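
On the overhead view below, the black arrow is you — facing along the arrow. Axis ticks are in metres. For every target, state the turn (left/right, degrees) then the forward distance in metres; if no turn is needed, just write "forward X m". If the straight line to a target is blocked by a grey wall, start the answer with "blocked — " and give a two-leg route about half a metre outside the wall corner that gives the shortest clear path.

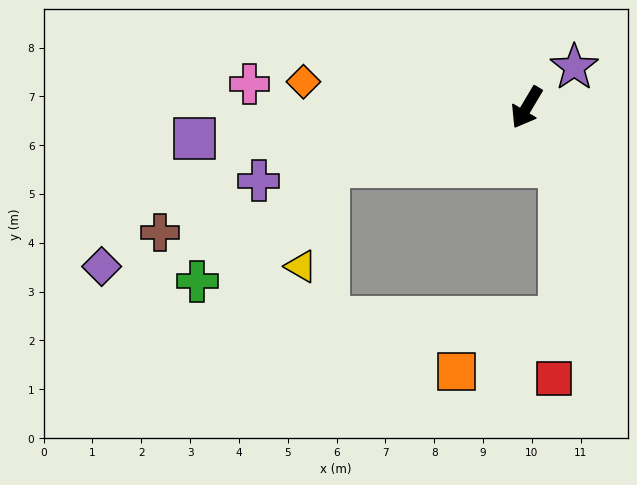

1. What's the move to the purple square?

turn right 54°, forward 6.8 m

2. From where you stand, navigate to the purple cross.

turn right 44°, forward 5.7 m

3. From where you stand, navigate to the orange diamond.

turn right 66°, forward 4.6 m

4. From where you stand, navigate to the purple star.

turn left 161°, forward 1.3 m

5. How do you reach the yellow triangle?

blocked — turn right 42°, forward 4.2 m, then turn left 57°, forward 2.1 m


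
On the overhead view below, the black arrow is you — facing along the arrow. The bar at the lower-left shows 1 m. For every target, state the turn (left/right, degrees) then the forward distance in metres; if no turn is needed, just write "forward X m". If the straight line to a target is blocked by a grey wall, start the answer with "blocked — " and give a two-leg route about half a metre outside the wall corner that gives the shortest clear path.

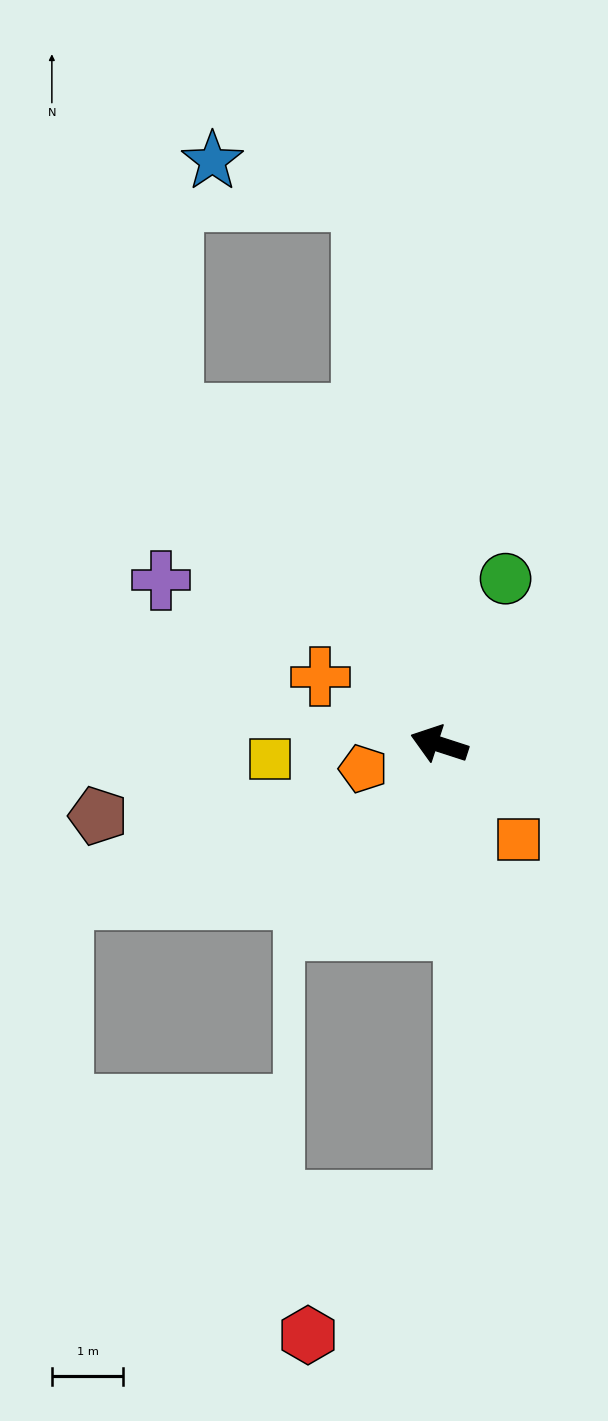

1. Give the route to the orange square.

turn left 148°, forward 1.7 m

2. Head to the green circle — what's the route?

turn right 94°, forward 2.5 m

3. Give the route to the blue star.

blocked — turn right 64°, forward 7.7 m, then turn left 67°, forward 2.2 m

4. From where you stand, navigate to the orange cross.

turn right 12°, forward 1.9 m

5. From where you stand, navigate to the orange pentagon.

turn left 36°, forward 1.1 m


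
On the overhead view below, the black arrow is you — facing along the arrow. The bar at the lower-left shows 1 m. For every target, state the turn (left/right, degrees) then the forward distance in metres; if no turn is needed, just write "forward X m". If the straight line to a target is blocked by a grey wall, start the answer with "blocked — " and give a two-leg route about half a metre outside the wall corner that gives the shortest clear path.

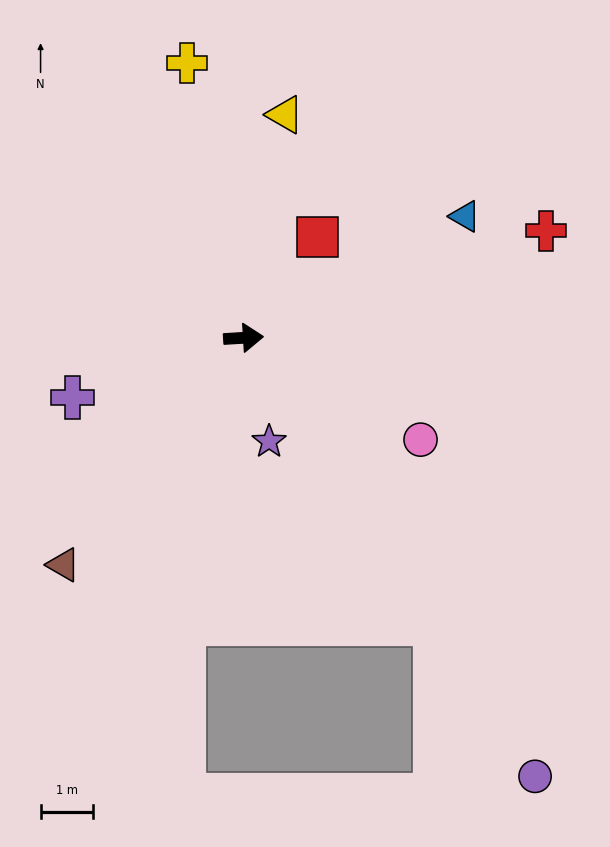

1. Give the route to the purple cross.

turn right 164°, forward 3.5 m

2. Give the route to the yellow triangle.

turn left 76°, forward 4.3 m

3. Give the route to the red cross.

turn left 16°, forward 6.1 m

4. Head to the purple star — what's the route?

turn right 80°, forward 2.0 m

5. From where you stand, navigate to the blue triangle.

turn left 25°, forward 4.8 m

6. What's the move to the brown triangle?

turn right 132°, forward 5.5 m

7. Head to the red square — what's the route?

turn left 50°, forward 2.4 m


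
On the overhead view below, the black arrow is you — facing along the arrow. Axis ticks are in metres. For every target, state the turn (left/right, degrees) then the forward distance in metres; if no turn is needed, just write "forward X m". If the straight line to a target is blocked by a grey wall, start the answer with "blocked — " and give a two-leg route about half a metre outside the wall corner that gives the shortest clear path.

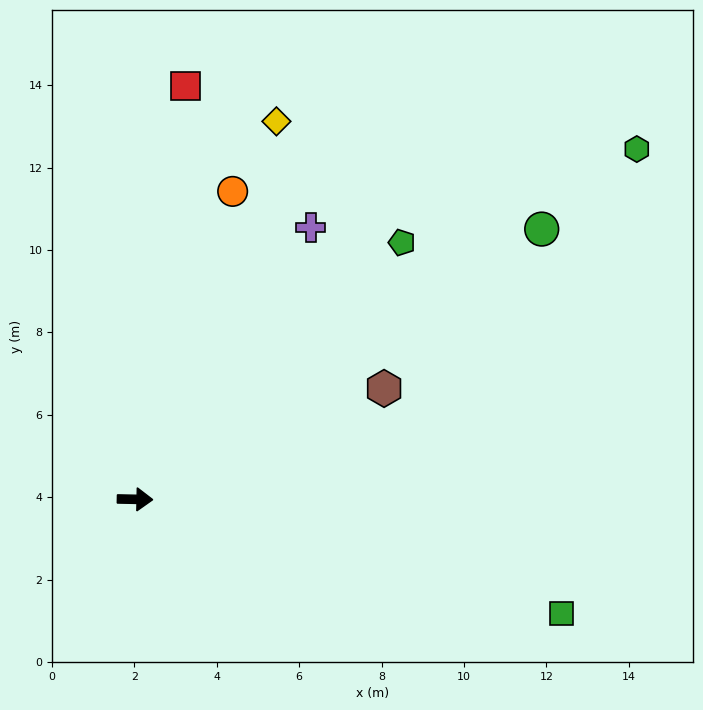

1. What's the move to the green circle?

turn left 35°, forward 11.8 m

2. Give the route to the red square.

turn left 84°, forward 10.1 m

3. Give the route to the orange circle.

turn left 74°, forward 7.8 m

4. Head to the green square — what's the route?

turn right 14°, forward 10.7 m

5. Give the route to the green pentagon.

turn left 45°, forward 9.0 m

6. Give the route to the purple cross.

turn left 58°, forward 7.9 m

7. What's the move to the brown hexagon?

turn left 25°, forward 6.6 m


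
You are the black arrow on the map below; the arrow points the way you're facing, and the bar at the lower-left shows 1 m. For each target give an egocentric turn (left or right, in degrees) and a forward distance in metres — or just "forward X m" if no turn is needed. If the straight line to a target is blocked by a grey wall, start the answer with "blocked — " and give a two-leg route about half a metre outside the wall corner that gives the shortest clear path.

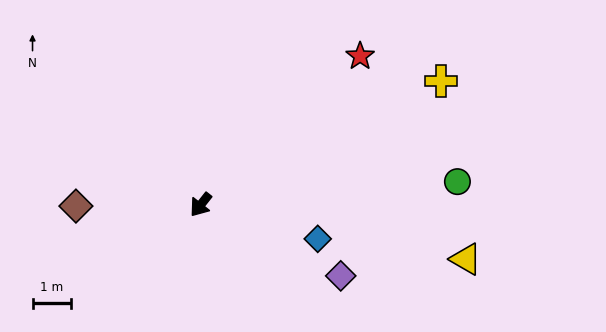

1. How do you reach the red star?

turn left 171°, forward 5.7 m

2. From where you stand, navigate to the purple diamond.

turn left 101°, forward 4.1 m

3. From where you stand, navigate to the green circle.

turn left 133°, forward 6.7 m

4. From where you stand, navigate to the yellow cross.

turn left 156°, forward 7.1 m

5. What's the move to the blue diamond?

turn left 112°, forward 3.2 m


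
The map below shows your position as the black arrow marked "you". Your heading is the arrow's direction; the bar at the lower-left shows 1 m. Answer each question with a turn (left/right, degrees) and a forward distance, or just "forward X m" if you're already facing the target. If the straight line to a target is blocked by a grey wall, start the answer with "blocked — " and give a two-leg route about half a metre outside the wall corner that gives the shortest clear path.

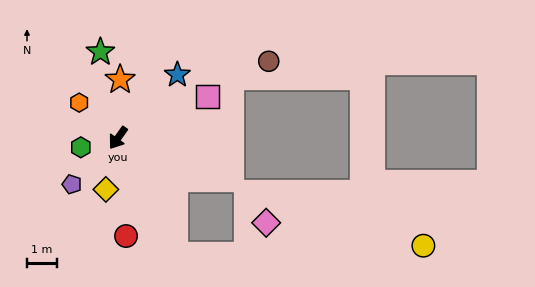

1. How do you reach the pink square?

turn left 150°, forward 3.3 m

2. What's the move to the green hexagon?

turn right 40°, forward 1.3 m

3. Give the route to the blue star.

turn left 172°, forward 2.9 m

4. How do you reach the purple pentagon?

turn right 9°, forward 2.2 m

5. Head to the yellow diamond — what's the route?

turn left 22°, forward 1.7 m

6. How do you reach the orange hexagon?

turn right 97°, forward 1.7 m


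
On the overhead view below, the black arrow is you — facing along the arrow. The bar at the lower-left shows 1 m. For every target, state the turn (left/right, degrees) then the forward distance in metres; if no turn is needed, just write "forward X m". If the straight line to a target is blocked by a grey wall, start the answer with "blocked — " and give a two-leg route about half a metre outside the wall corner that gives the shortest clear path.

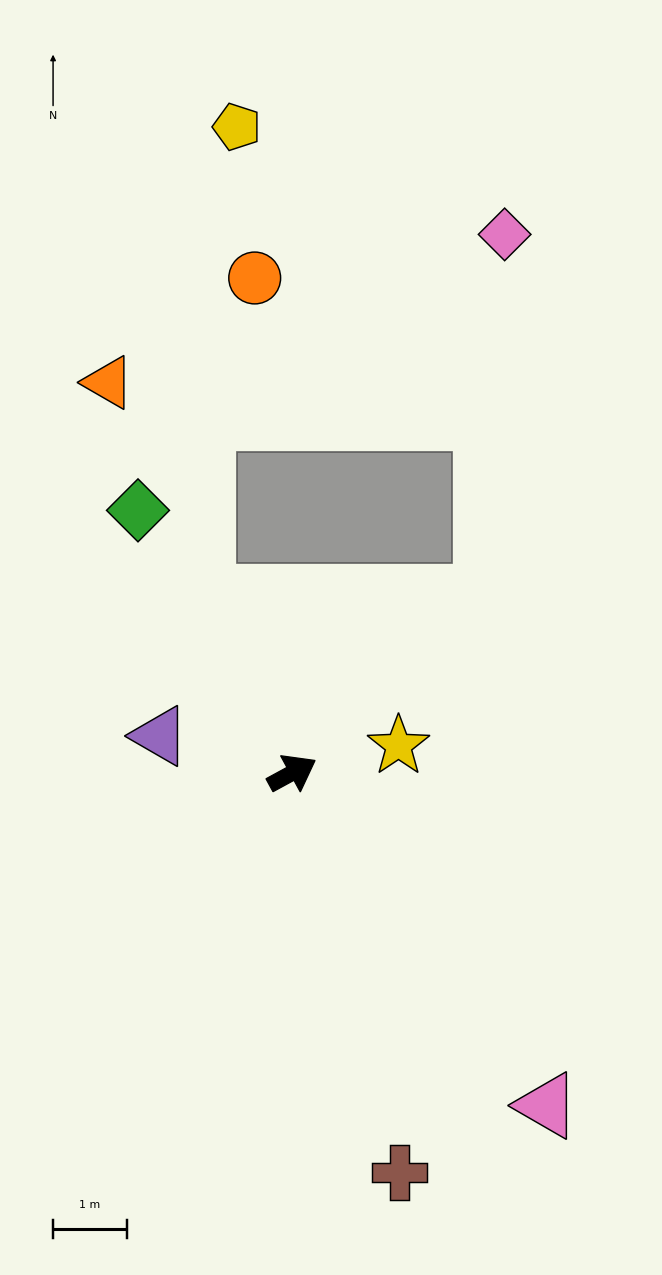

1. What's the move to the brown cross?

turn right 104°, forward 5.6 m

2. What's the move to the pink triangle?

turn right 81°, forward 5.7 m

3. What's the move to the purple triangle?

turn left 136°, forward 1.9 m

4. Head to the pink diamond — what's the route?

blocked — turn left 14°, forward 3.6 m, then turn left 44°, forward 4.9 m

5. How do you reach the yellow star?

turn right 14°, forward 1.5 m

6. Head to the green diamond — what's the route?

turn left 92°, forward 4.1 m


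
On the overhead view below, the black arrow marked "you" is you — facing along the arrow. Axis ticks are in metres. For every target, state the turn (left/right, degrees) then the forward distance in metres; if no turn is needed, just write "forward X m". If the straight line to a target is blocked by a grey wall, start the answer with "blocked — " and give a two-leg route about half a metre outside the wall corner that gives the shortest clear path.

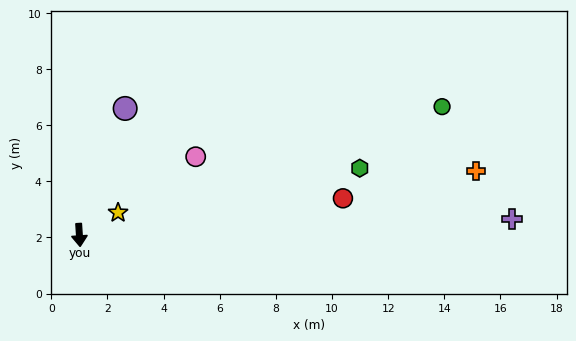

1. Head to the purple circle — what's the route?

turn left 156°, forward 4.8 m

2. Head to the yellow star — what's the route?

turn left 116°, forward 1.6 m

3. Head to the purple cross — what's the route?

turn left 88°, forward 15.4 m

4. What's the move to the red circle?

turn left 94°, forward 9.5 m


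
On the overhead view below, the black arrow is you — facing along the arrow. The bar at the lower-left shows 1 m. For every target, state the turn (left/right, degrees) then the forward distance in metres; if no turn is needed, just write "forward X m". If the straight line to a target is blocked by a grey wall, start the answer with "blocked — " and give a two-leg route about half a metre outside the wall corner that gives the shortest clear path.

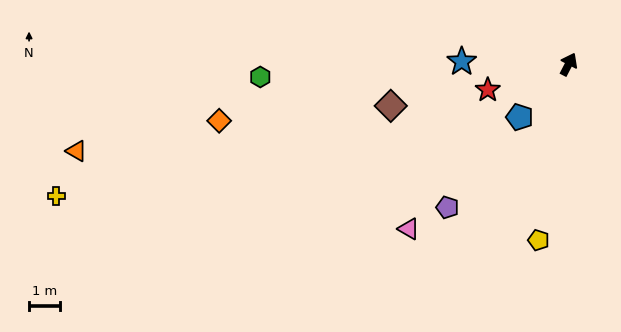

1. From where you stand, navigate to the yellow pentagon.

turn right 162°, forward 5.7 m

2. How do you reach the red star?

turn left 135°, forward 2.7 m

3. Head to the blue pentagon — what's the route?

turn left 165°, forward 2.3 m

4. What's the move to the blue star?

turn left 116°, forward 3.4 m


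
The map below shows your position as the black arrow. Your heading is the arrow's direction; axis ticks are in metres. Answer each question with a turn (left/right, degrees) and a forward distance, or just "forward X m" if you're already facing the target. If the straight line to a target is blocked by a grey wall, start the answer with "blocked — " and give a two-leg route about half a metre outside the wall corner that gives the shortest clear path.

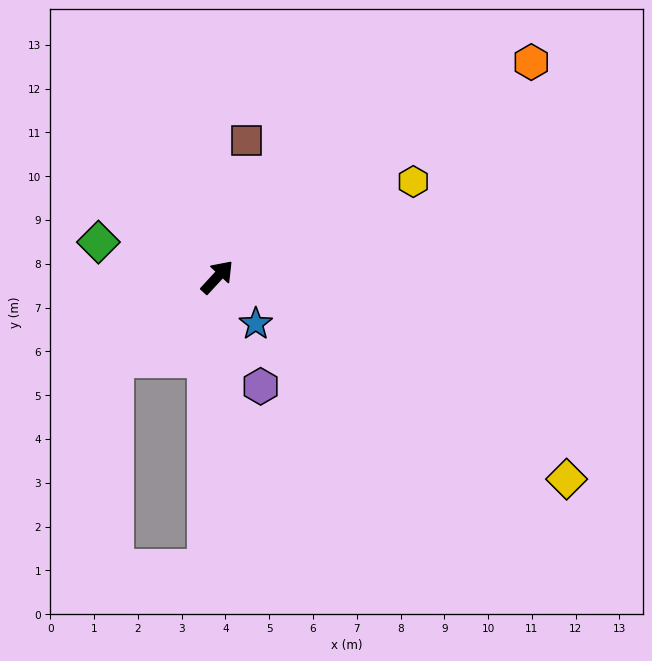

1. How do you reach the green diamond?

turn left 116°, forward 2.8 m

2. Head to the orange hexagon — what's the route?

turn right 13°, forward 8.7 m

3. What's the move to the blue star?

turn right 98°, forward 1.4 m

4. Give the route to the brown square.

turn left 31°, forward 3.2 m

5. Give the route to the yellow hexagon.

turn right 21°, forward 5.0 m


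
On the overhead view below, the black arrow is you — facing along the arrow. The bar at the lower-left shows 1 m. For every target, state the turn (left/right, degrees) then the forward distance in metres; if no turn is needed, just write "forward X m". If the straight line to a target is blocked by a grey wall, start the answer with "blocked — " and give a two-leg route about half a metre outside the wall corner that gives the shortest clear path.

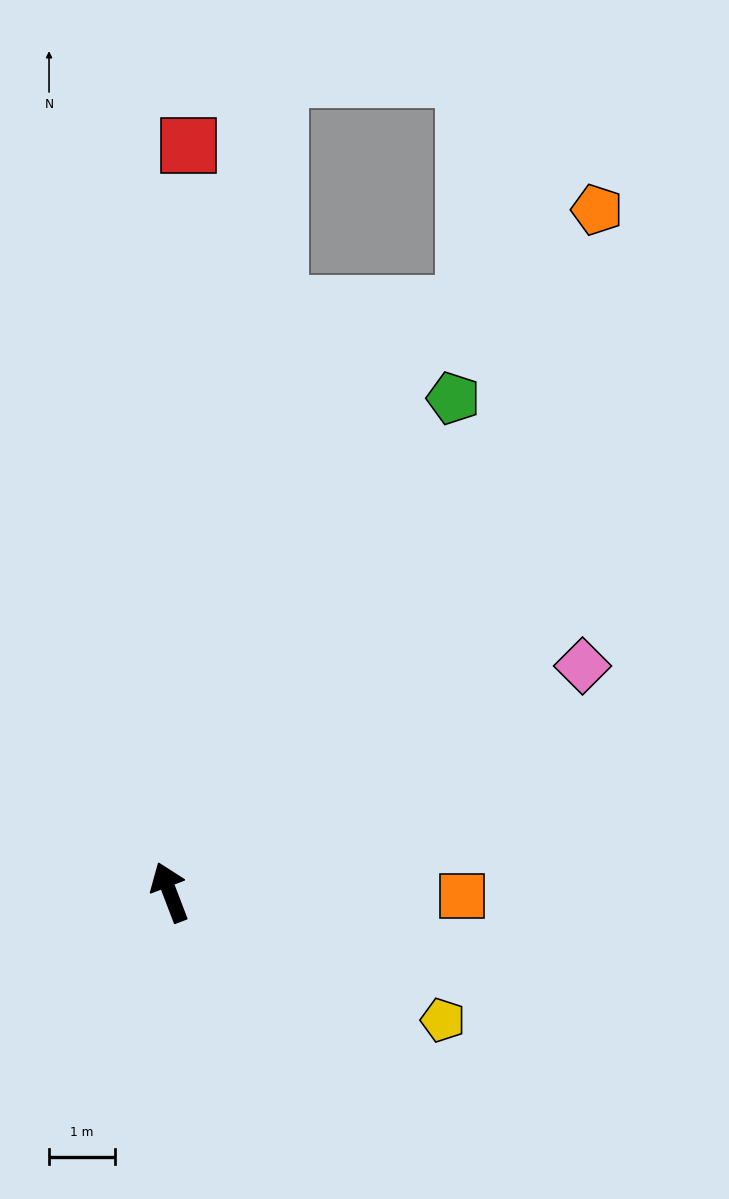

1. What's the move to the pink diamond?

turn right 82°, forward 7.2 m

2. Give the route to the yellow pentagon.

turn right 136°, forward 4.6 m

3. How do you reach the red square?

turn right 22°, forward 11.4 m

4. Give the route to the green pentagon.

turn right 51°, forward 8.7 m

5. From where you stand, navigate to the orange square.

turn right 112°, forward 4.5 m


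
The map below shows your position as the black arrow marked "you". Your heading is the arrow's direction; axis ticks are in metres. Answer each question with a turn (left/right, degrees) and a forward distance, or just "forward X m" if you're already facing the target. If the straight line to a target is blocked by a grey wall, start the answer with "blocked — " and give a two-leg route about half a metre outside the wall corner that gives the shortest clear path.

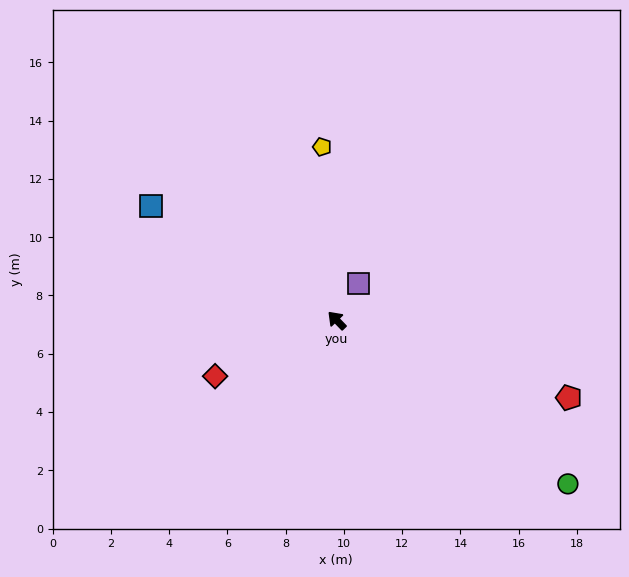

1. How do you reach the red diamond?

turn left 71°, forward 4.6 m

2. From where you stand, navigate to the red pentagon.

turn right 152°, forward 8.4 m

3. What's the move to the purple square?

turn right 75°, forward 1.5 m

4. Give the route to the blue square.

turn left 14°, forward 7.5 m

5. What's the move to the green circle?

turn right 169°, forward 9.7 m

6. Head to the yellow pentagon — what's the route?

turn right 39°, forward 6.0 m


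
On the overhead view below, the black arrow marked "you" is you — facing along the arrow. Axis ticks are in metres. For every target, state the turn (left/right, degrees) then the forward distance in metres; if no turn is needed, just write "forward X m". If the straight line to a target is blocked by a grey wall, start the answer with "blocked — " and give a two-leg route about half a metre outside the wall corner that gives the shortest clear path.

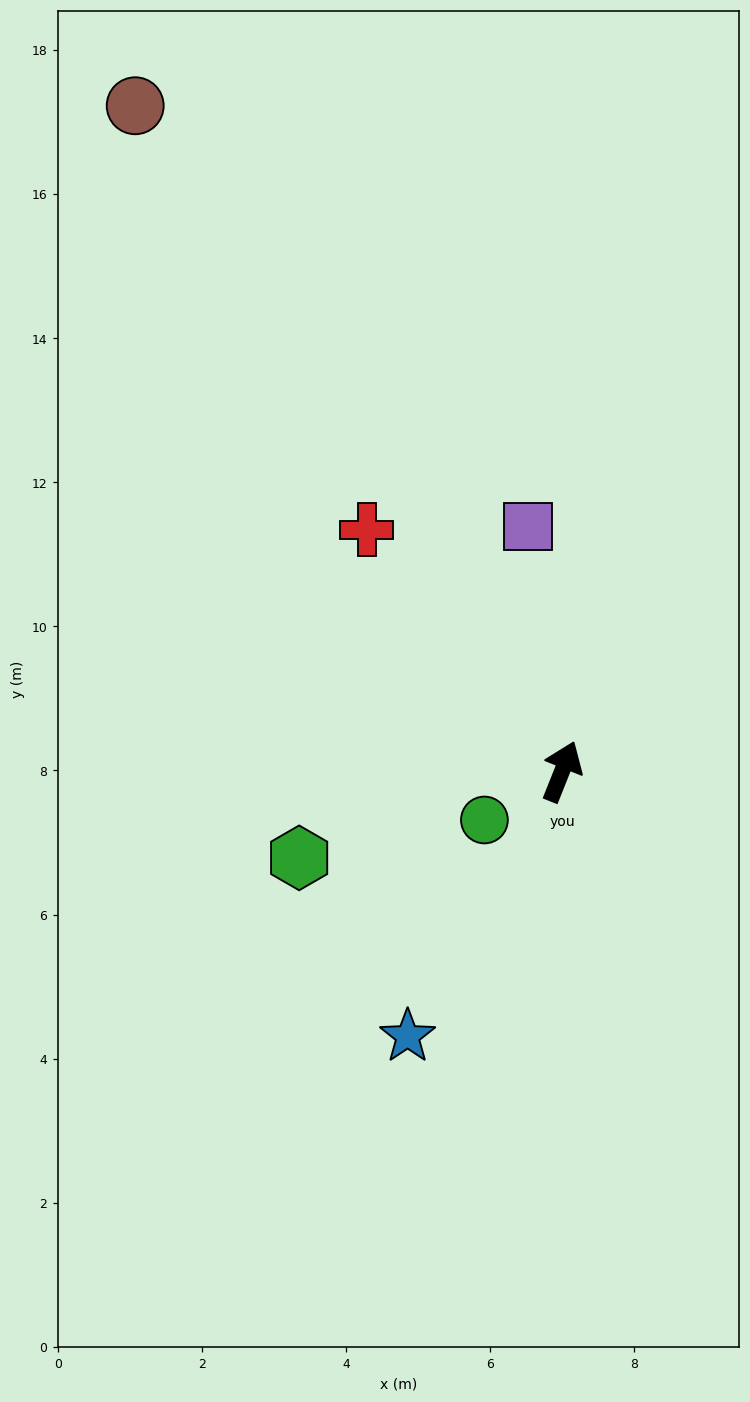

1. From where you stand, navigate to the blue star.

turn left 172°, forward 4.3 m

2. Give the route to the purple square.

turn left 30°, forward 3.4 m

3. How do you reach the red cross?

turn left 61°, forward 4.3 m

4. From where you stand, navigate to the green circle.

turn left 144°, forward 1.3 m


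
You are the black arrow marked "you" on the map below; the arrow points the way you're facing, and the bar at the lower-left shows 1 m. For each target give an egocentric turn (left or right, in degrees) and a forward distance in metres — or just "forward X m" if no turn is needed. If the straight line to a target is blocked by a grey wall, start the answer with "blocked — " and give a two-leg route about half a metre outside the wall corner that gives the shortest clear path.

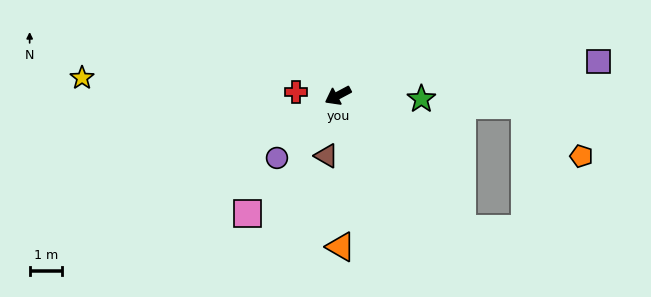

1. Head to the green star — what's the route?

turn left 150°, forward 2.6 m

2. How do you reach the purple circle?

turn left 18°, forward 2.7 m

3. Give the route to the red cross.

turn right 33°, forward 1.3 m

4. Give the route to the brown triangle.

turn left 51°, forward 1.9 m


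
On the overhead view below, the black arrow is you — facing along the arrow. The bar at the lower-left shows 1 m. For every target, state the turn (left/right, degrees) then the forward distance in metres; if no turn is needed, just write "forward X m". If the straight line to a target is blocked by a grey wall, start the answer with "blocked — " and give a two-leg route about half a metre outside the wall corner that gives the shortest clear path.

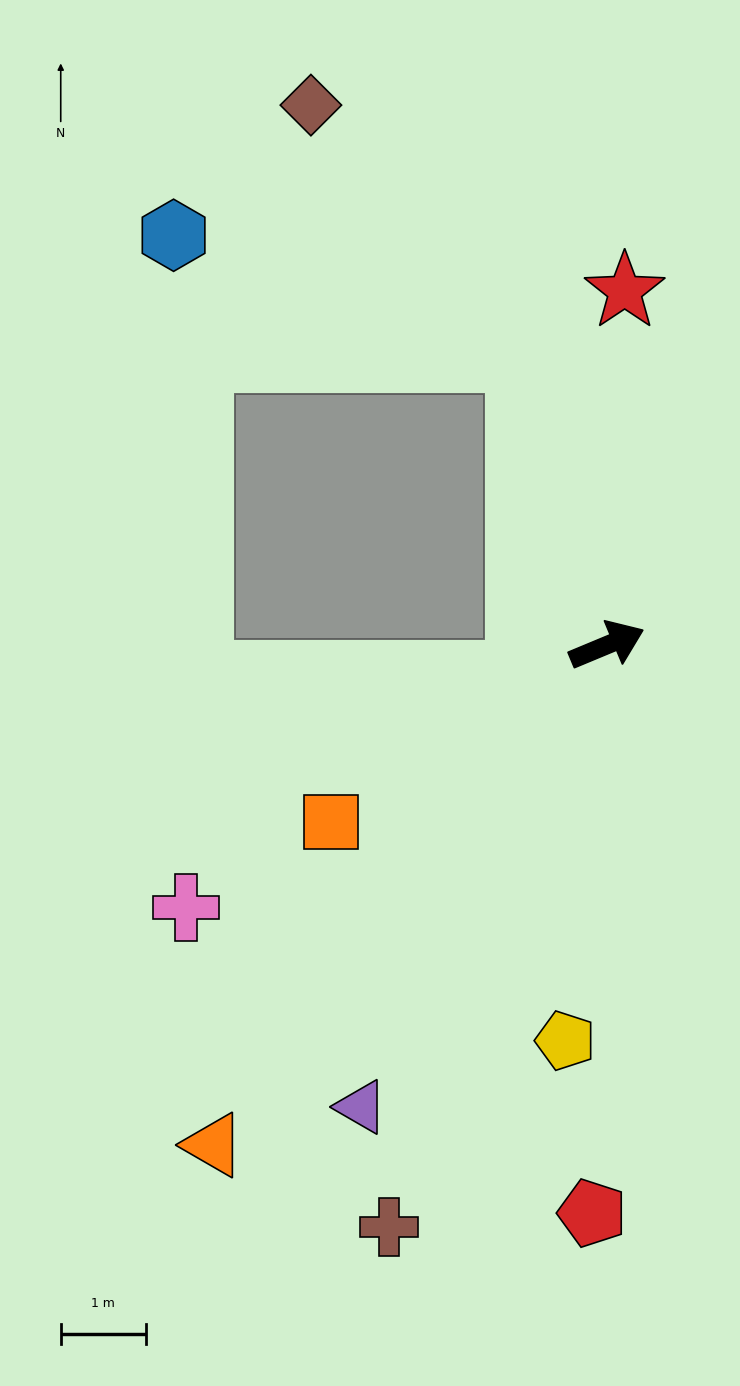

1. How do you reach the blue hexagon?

blocked — turn left 84°, forward 3.6 m, then turn left 54°, forward 4.3 m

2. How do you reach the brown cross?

turn right 133°, forward 7.3 m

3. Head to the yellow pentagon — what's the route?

turn right 119°, forward 4.7 m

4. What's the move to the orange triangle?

turn right 151°, forward 7.5 m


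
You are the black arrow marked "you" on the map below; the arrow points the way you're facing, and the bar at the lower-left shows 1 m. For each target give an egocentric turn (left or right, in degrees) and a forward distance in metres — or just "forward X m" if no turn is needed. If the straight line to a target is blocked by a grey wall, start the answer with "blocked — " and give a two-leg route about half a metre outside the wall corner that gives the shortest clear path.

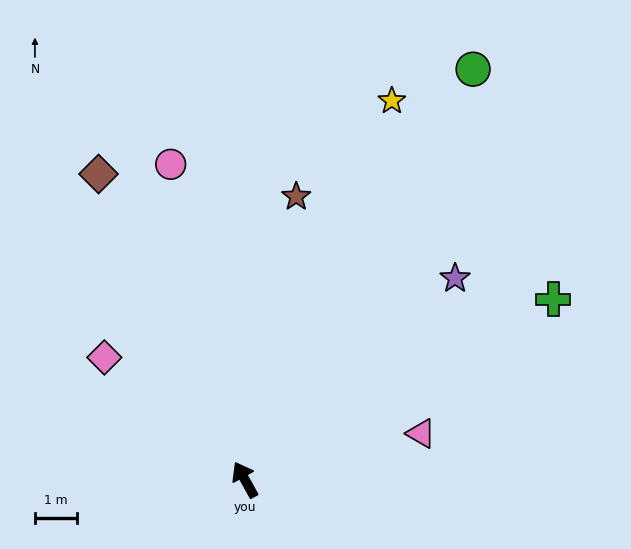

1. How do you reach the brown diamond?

turn right 3°, forward 8.1 m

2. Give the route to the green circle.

turn right 58°, forward 11.2 m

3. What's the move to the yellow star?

turn right 50°, forward 9.7 m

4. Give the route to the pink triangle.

turn right 104°, forward 4.3 m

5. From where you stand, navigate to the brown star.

turn right 39°, forward 6.9 m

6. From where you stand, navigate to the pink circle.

turn right 16°, forward 7.7 m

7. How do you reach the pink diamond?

turn left 20°, forward 4.4 m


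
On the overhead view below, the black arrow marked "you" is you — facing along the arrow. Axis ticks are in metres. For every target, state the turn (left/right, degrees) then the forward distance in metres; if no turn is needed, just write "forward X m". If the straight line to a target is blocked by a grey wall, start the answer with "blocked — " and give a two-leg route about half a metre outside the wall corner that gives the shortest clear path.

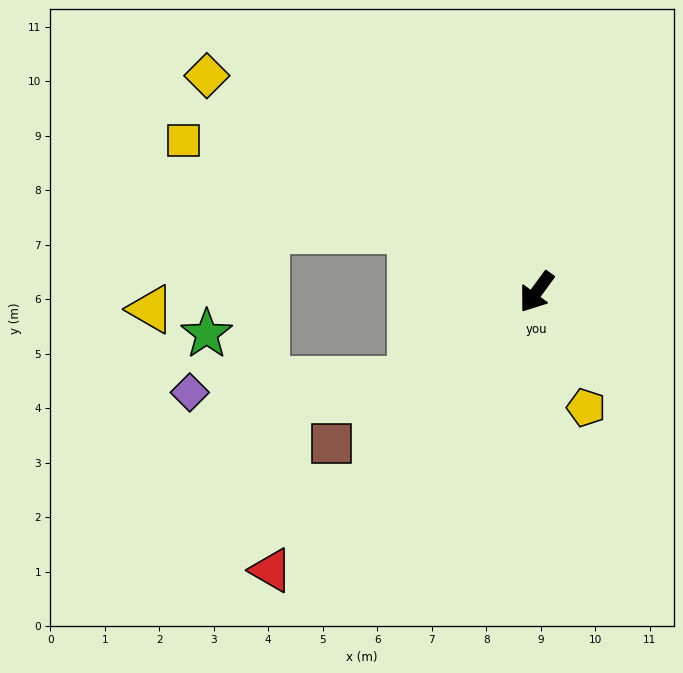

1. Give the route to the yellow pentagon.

turn left 59°, forward 2.3 m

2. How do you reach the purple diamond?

blocked — turn right 19°, forward 2.8 m, then turn right 31°, forward 4.1 m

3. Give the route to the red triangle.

turn right 8°, forward 7.1 m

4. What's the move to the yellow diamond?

turn right 87°, forward 7.2 m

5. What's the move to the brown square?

turn right 17°, forward 4.7 m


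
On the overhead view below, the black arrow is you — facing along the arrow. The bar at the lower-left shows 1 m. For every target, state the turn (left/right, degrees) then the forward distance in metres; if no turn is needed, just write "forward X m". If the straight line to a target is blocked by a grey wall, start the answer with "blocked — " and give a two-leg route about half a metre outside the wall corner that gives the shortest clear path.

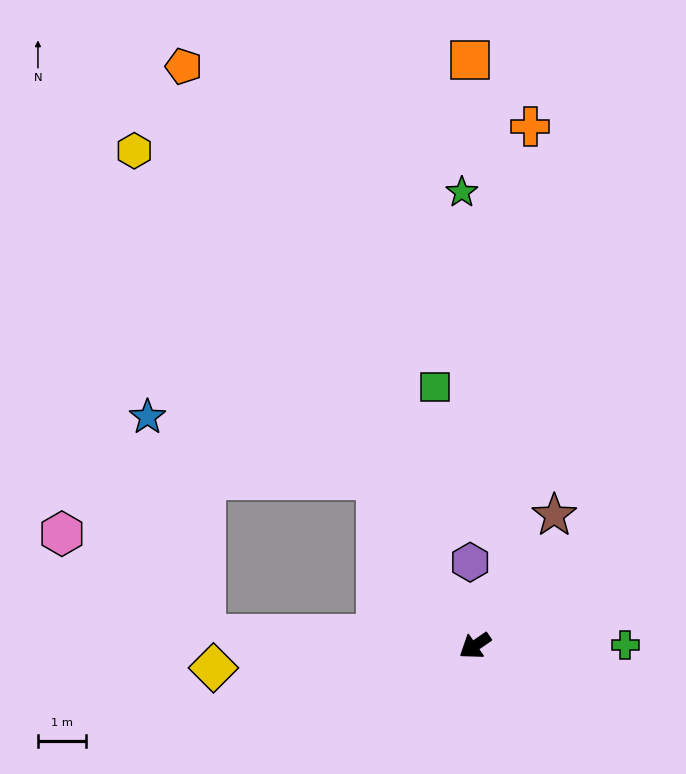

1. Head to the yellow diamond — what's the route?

turn right 30°, forward 5.5 m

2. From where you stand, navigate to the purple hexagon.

turn right 121°, forward 1.7 m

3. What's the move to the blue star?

blocked — turn right 94°, forward 4.0 m, then turn left 44°, forward 5.0 m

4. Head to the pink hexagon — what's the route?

blocked — turn right 37°, forward 5.6 m, then turn right 33°, forward 3.7 m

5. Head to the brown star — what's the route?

turn right 156°, forward 3.2 m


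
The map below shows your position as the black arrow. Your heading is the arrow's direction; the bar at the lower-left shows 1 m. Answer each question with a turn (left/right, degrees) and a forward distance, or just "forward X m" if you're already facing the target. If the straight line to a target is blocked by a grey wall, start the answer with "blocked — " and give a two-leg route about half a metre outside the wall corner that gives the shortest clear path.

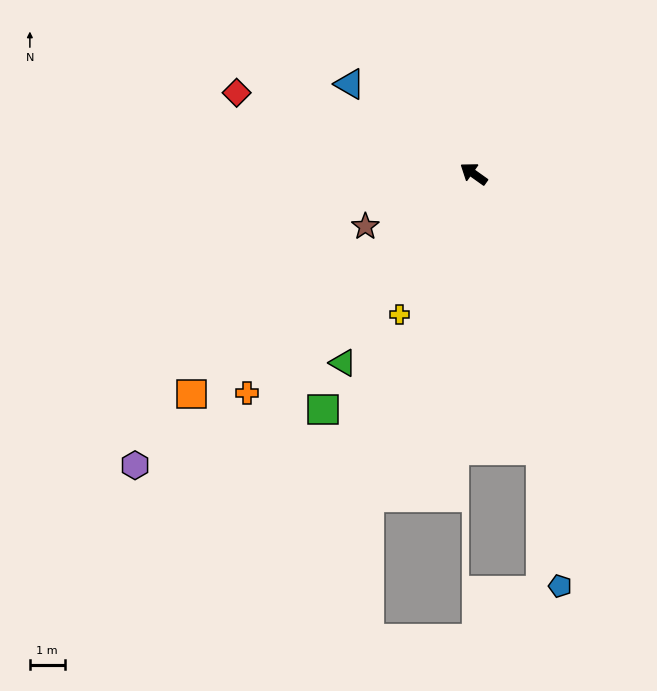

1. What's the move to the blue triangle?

forward 4.4 m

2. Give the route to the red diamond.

turn left 17°, forward 7.2 m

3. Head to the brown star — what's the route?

turn left 61°, forward 3.5 m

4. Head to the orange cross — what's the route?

turn left 80°, forward 9.1 m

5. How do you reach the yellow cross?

turn left 98°, forward 4.6 m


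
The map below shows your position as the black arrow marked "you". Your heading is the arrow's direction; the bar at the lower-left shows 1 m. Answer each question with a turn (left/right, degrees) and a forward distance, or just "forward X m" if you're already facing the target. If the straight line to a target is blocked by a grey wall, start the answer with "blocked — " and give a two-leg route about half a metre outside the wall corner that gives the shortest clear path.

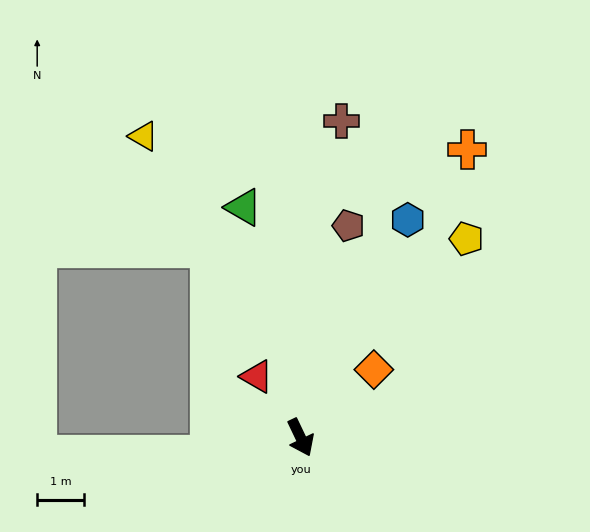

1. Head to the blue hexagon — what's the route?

turn left 128°, forward 5.2 m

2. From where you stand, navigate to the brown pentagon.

turn left 142°, forward 4.6 m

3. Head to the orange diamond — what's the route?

turn left 107°, forward 2.1 m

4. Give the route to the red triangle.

turn right 170°, forward 1.6 m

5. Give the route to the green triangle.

turn left 168°, forward 5.0 m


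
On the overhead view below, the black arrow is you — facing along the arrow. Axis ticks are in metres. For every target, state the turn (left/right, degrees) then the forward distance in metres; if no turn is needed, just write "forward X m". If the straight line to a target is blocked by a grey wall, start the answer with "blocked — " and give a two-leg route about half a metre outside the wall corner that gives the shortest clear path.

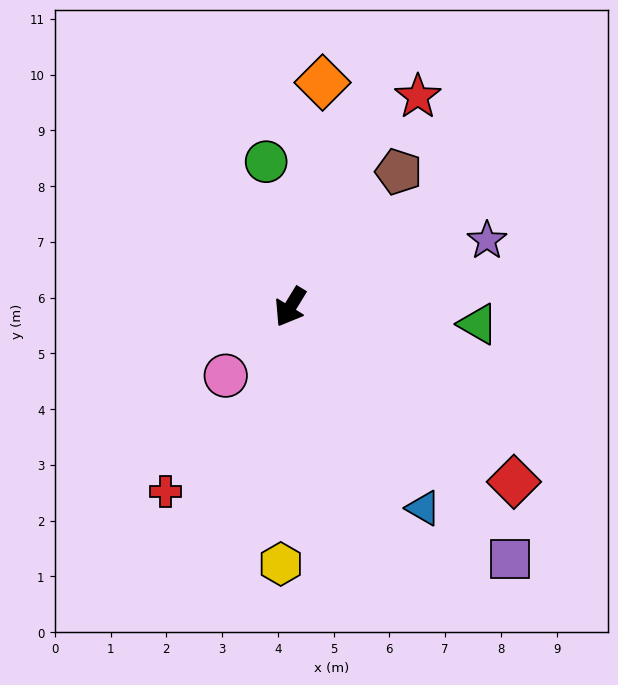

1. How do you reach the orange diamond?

turn right 157°, forward 4.1 m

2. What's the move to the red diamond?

turn left 83°, forward 5.1 m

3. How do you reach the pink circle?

turn right 12°, forward 1.7 m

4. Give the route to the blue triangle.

turn left 65°, forward 4.3 m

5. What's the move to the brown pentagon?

turn left 173°, forward 3.1 m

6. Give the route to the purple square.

turn left 72°, forward 6.0 m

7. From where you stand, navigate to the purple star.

turn left 140°, forward 3.7 m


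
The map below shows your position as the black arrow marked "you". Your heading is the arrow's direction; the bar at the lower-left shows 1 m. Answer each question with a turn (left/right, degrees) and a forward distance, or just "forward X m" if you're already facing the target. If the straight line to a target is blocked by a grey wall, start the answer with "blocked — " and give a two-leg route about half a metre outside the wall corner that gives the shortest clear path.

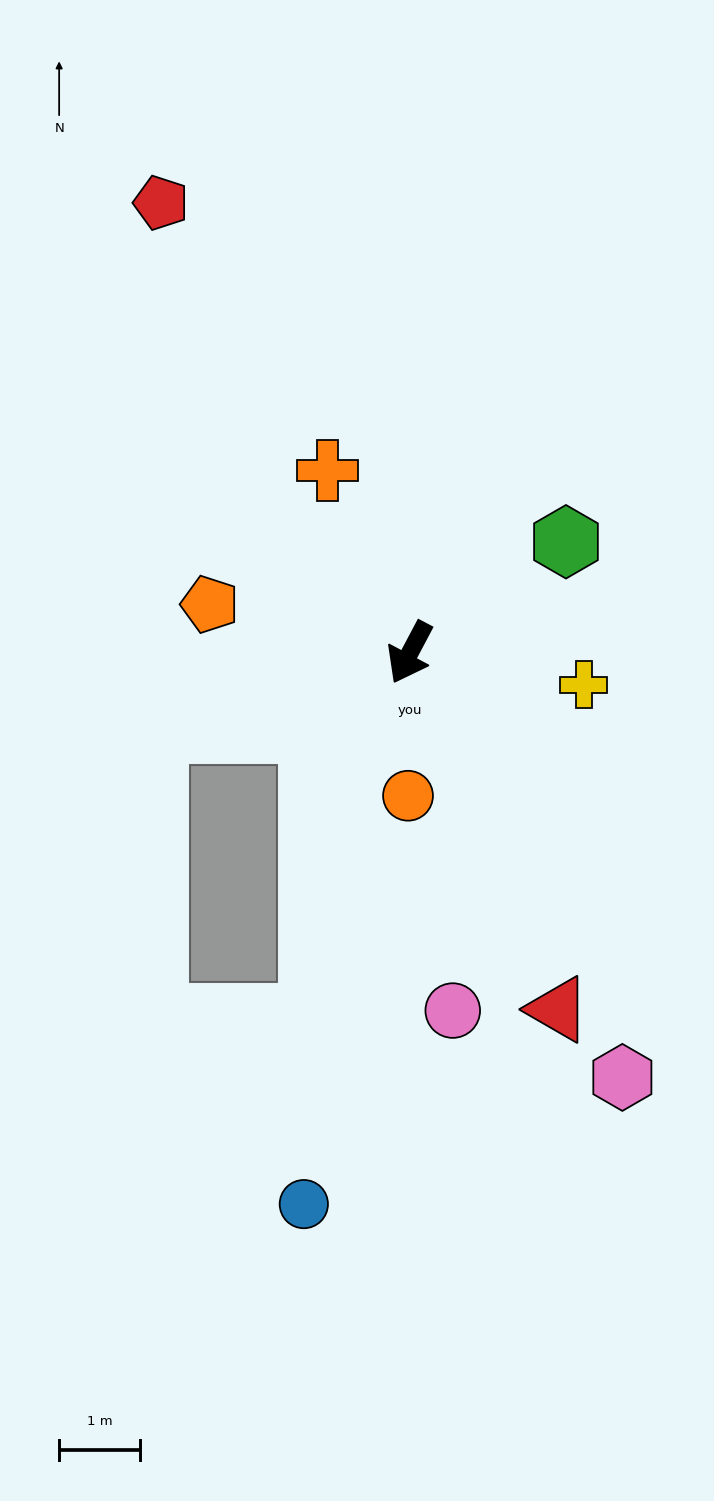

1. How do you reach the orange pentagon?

turn right 76°, forward 2.5 m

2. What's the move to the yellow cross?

turn left 107°, forward 2.2 m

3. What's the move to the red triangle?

turn left 50°, forward 4.8 m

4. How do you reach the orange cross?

turn right 128°, forward 2.5 m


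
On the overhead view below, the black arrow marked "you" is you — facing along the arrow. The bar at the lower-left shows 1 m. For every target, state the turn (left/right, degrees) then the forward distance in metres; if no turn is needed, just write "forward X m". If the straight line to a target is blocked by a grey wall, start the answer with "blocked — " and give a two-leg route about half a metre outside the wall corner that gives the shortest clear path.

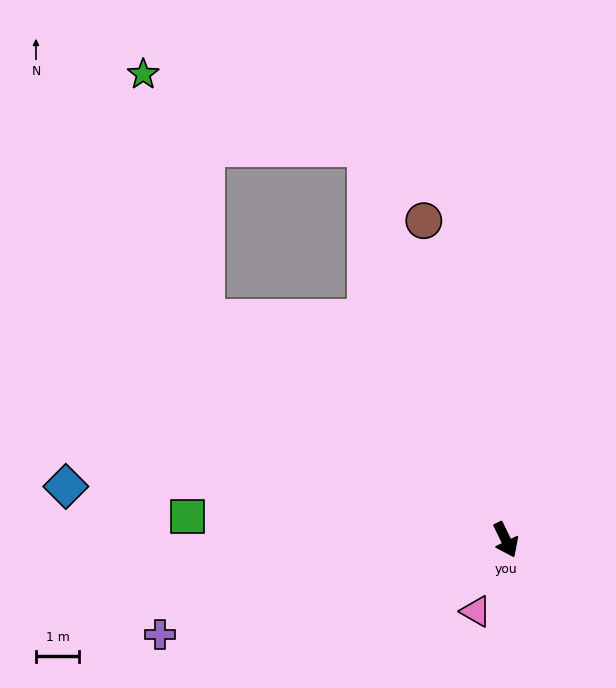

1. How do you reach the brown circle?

turn left 169°, forward 7.6 m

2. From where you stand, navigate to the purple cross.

turn right 100°, forward 8.2 m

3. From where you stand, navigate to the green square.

turn right 120°, forward 7.3 m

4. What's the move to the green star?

blocked — turn right 152°, forward 8.6 m, then turn right 39°, forward 5.8 m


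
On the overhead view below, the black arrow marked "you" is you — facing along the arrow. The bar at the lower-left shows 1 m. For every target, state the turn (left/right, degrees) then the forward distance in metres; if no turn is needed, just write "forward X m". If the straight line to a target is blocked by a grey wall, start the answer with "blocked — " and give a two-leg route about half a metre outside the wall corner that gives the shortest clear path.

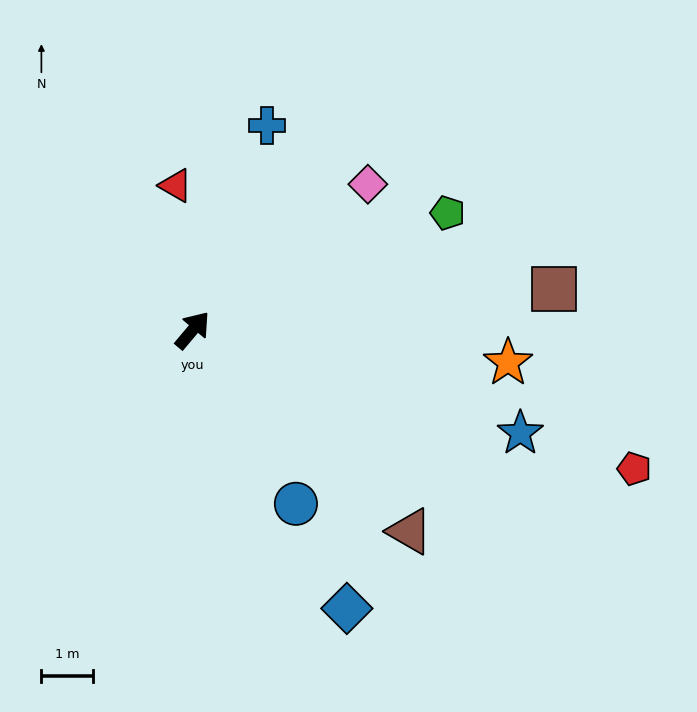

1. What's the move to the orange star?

turn right 56°, forward 6.1 m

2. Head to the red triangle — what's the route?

turn left 47°, forward 2.8 m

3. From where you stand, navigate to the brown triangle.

turn right 93°, forward 5.7 m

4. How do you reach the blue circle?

turn right 109°, forward 3.9 m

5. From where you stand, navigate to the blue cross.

turn left 20°, forward 4.2 m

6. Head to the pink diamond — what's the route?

turn right 10°, forward 4.4 m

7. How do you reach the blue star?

turn right 67°, forward 6.6 m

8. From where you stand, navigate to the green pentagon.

turn right 25°, forward 5.4 m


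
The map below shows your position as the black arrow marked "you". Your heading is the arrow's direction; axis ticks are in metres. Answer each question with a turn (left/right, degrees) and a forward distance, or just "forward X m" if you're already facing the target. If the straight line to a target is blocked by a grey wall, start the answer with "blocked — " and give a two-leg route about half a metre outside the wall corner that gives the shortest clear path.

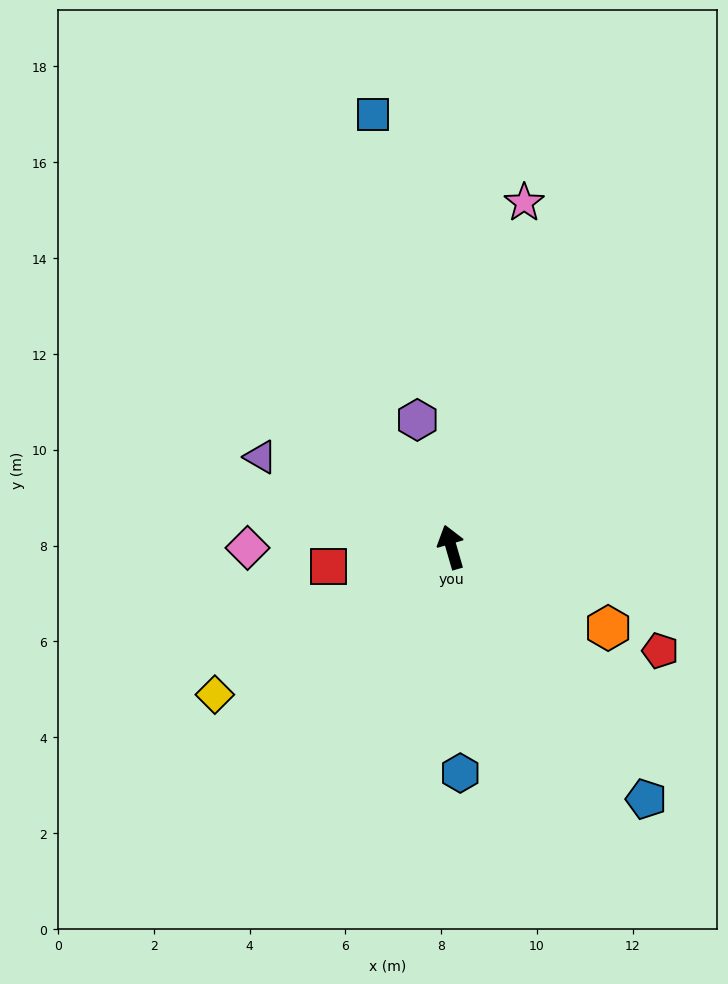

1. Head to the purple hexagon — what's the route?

forward 2.7 m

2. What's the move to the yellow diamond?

turn left 106°, forward 5.8 m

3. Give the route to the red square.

turn left 83°, forward 2.6 m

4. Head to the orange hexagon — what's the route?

turn right 133°, forward 3.7 m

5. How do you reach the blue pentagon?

turn right 158°, forward 6.7 m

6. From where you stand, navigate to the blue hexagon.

turn left 166°, forward 4.7 m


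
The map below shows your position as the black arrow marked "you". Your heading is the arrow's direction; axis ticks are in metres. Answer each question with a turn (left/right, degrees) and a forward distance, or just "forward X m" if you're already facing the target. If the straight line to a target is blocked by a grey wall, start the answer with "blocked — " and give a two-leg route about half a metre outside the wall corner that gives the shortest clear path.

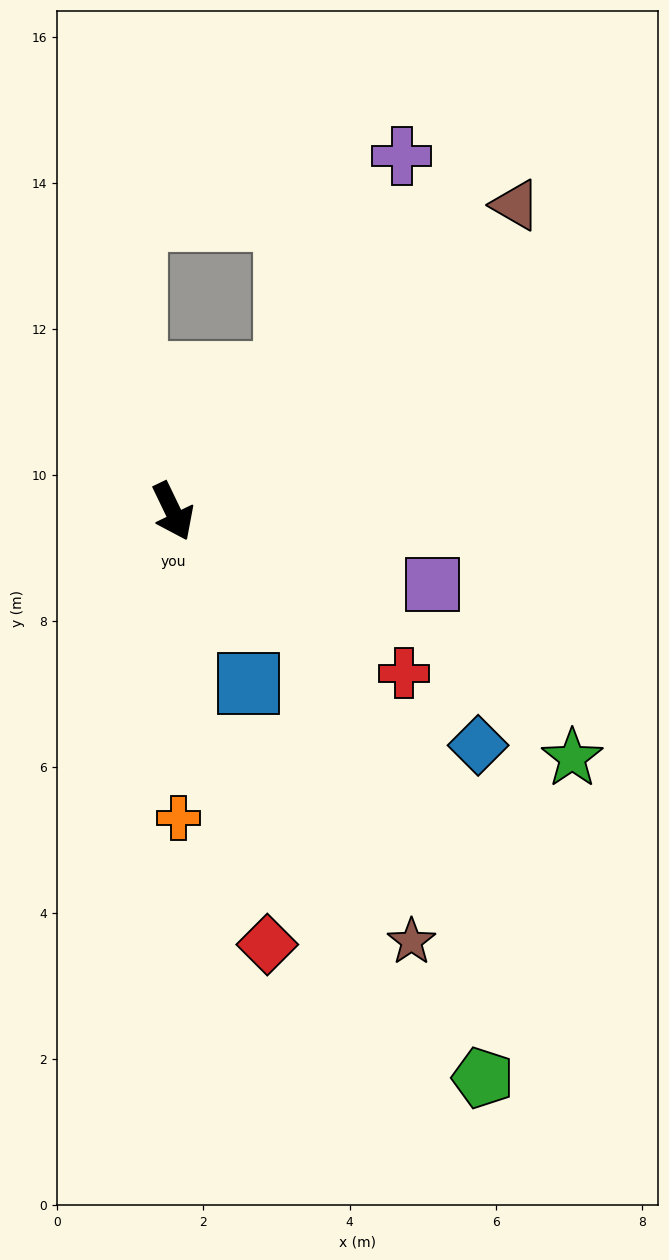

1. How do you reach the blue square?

forward 2.6 m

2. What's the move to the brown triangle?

turn left 106°, forward 6.3 m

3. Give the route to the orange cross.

turn right 25°, forward 4.2 m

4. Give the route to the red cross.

turn left 29°, forward 3.9 m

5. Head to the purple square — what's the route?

turn left 49°, forward 3.7 m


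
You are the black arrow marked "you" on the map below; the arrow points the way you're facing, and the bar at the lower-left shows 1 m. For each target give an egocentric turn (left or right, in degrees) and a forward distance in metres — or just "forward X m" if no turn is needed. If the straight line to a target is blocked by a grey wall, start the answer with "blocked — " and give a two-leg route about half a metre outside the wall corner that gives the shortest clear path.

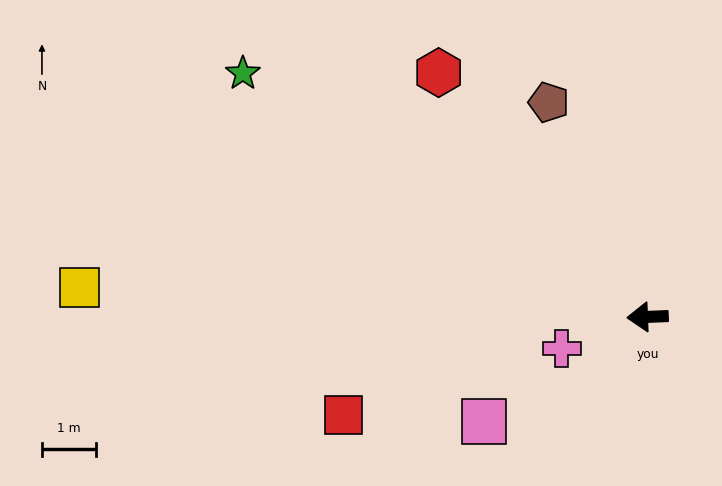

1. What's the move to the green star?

turn right 33°, forward 8.8 m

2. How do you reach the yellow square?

turn right 5°, forward 10.6 m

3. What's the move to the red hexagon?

turn right 52°, forward 6.0 m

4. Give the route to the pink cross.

turn left 18°, forward 1.7 m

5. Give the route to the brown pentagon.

turn right 68°, forward 4.4 m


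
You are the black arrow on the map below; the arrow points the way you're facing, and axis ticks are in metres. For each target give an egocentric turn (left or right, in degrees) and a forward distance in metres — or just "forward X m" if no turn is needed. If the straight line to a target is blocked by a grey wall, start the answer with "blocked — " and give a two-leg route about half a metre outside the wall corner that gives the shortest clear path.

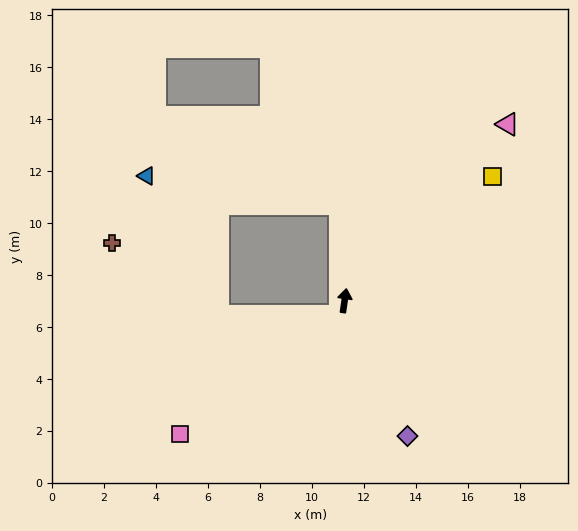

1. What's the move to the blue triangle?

blocked — turn left 11°, forward 3.7 m, then turn left 79°, forward 7.5 m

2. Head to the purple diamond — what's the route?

turn right 147°, forward 5.8 m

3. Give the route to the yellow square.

turn right 42°, forward 7.4 m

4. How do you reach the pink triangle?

turn right 34°, forward 9.2 m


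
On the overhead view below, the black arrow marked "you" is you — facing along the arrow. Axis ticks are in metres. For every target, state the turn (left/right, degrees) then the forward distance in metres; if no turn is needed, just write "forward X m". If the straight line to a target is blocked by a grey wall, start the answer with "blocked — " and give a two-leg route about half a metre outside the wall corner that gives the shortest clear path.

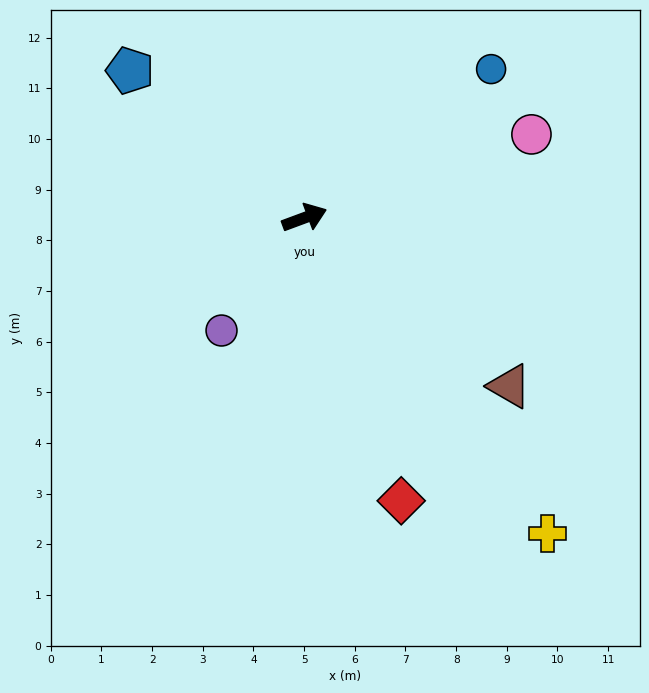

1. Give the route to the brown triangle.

turn right 60°, forward 5.2 m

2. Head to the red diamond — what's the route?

turn right 91°, forward 5.9 m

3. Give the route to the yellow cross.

turn right 73°, forward 7.9 m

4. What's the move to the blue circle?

turn left 18°, forward 4.7 m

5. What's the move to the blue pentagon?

turn left 119°, forward 4.5 m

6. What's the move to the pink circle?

forward 4.8 m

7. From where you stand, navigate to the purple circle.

turn right 147°, forward 2.8 m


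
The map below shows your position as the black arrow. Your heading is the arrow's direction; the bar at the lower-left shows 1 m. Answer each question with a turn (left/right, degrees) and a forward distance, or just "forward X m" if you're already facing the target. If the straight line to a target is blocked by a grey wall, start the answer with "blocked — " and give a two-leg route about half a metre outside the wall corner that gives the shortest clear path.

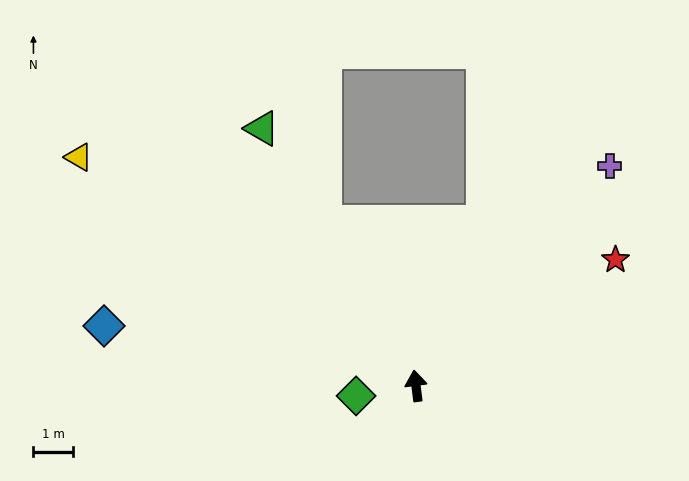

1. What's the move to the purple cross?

turn right 49°, forward 7.3 m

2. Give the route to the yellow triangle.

turn left 49°, forward 10.2 m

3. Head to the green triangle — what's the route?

turn left 24°, forward 7.5 m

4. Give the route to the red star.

turn right 65°, forward 5.9 m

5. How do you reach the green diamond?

turn left 92°, forward 1.5 m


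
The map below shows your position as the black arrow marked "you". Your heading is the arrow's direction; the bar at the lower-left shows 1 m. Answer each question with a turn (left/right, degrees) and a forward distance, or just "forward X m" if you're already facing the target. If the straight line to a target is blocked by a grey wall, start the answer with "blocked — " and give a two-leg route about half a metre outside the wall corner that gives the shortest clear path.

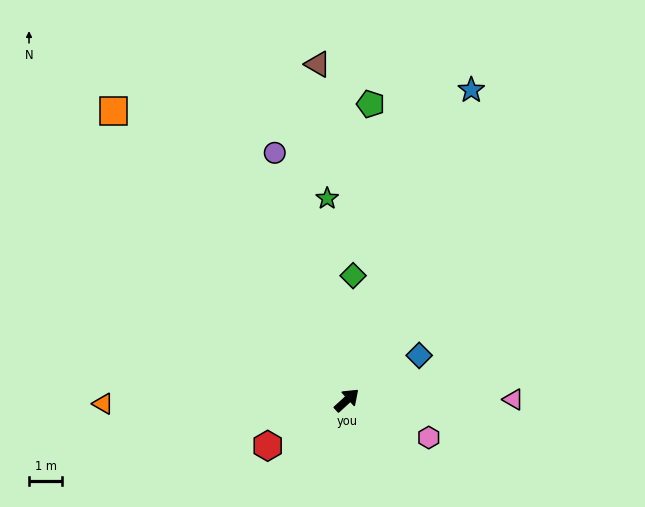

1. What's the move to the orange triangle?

turn left 138°, forward 7.4 m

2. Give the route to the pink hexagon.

turn right 67°, forward 2.7 m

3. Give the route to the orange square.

turn left 86°, forward 11.3 m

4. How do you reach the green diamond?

turn left 45°, forward 3.8 m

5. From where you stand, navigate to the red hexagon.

turn left 168°, forward 2.8 m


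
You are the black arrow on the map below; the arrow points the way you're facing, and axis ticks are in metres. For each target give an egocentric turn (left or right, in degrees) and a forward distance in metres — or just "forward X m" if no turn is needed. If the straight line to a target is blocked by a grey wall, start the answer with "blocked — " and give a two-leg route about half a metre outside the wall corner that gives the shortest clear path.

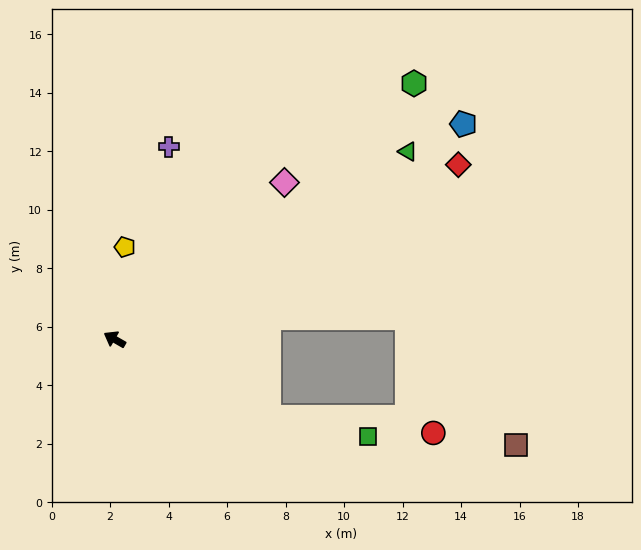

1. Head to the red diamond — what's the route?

turn right 123°, forward 13.2 m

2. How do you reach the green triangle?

turn right 117°, forward 11.9 m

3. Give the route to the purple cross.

turn right 76°, forward 6.8 m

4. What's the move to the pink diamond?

turn right 107°, forward 7.9 m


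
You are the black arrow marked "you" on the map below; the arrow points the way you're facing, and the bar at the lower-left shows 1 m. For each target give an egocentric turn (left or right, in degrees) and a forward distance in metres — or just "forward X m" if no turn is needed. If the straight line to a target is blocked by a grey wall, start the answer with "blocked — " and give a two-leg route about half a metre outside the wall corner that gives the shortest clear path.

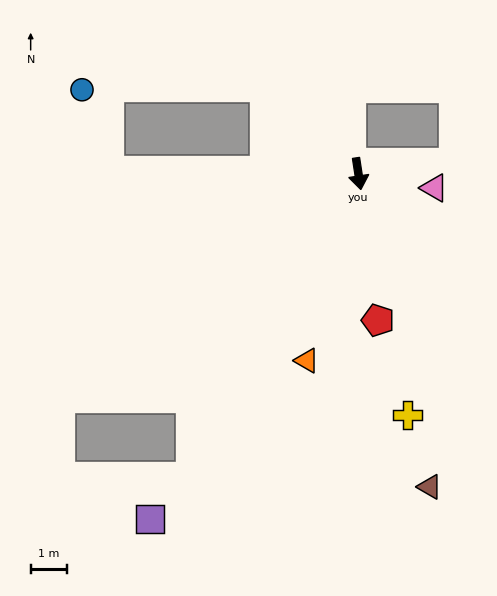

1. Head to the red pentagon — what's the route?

forward 4.1 m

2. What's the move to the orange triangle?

turn right 24°, forward 5.3 m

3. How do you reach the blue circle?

blocked — turn right 99°, forward 6.9 m, then turn right 72°, forward 2.4 m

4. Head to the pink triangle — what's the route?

turn left 71°, forward 2.1 m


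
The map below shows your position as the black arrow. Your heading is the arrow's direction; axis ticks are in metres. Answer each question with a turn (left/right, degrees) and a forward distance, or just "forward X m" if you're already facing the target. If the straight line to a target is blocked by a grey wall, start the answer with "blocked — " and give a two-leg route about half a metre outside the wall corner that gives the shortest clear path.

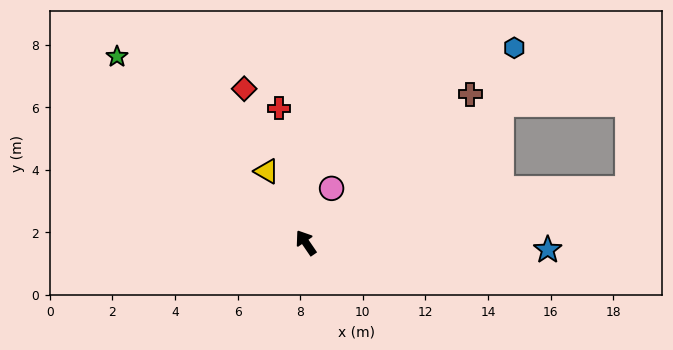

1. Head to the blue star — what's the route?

turn right 126°, forward 7.7 m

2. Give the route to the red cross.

turn right 23°, forward 4.4 m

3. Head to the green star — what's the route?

turn left 11°, forward 8.5 m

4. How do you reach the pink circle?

turn right 60°, forward 1.9 m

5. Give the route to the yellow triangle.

turn right 6°, forward 2.6 m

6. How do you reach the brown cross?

turn right 82°, forward 7.1 m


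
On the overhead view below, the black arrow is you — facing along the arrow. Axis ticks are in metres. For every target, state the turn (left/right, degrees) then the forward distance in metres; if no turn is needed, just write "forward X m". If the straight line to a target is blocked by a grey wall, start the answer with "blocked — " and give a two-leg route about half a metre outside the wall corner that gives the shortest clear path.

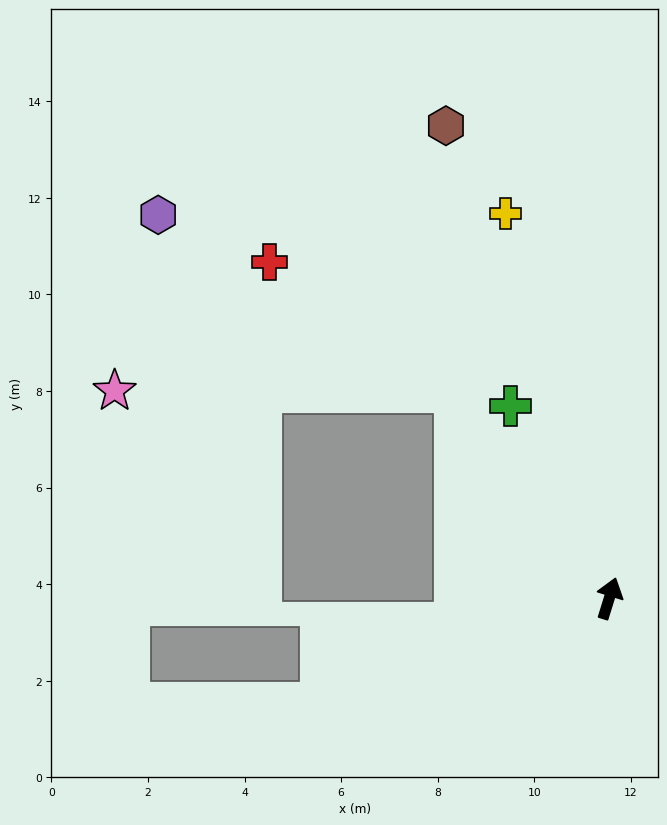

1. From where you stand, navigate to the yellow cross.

turn left 32°, forward 8.3 m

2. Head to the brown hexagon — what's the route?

turn left 36°, forward 10.4 m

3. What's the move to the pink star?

blocked — turn left 54°, forward 5.3 m, then turn left 53°, forward 7.0 m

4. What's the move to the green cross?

turn left 44°, forward 4.5 m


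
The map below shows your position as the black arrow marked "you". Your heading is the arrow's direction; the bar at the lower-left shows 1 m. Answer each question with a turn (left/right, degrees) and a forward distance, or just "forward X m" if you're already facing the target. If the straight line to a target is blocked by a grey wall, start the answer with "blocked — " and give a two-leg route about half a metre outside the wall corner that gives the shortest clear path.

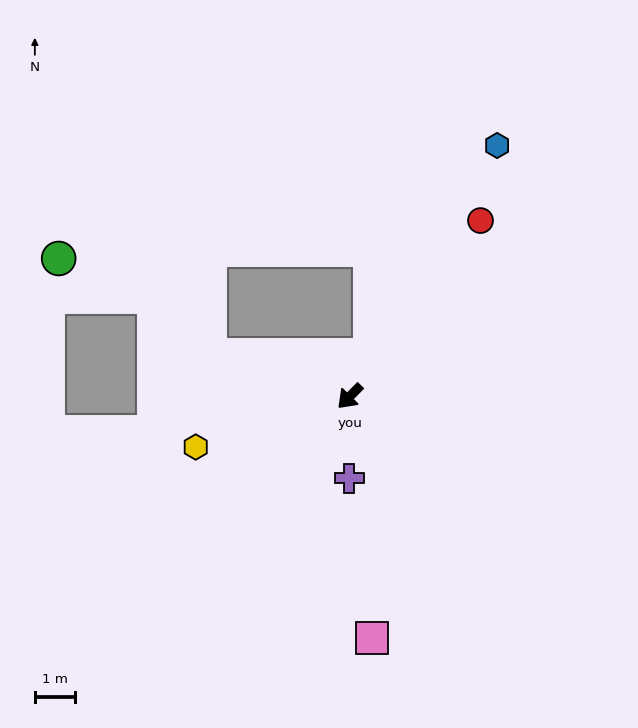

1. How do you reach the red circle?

turn right 172°, forward 5.5 m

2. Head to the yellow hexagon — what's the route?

turn right 27°, forward 4.0 m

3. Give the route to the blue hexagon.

turn right 166°, forward 7.3 m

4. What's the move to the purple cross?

turn left 44°, forward 2.0 m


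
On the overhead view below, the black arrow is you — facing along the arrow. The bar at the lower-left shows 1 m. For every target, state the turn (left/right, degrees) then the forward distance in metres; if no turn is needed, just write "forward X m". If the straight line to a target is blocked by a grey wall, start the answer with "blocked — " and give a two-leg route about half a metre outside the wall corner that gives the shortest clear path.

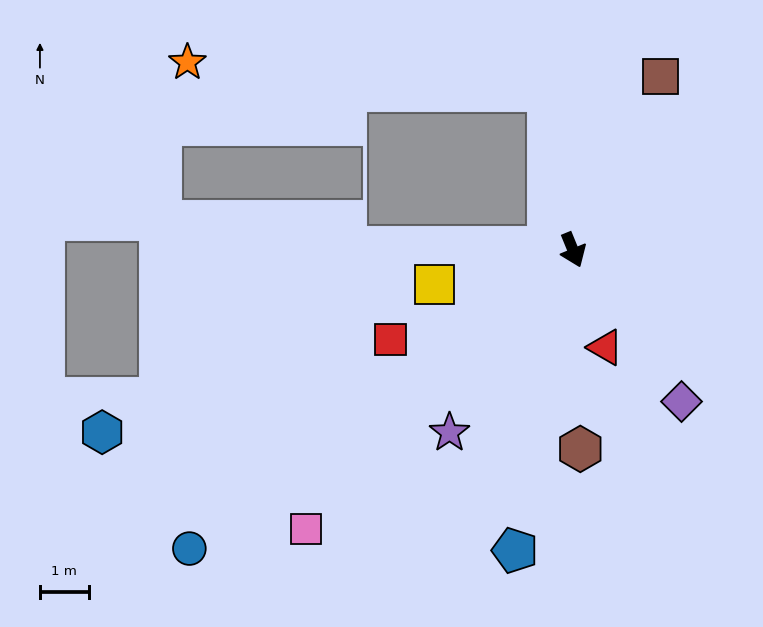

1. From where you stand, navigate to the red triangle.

turn right 4°, forward 2.1 m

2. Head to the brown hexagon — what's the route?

turn right 20°, forward 4.1 m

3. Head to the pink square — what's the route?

turn right 66°, forward 7.9 m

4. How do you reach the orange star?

blocked — turn left 167°, forward 3.3 m, then turn left 76°, forward 7.4 m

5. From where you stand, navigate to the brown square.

turn left 131°, forward 4.0 m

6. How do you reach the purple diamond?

turn left 13°, forward 3.8 m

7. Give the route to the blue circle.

turn right 74°, forward 10.0 m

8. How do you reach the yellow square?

turn right 98°, forward 2.9 m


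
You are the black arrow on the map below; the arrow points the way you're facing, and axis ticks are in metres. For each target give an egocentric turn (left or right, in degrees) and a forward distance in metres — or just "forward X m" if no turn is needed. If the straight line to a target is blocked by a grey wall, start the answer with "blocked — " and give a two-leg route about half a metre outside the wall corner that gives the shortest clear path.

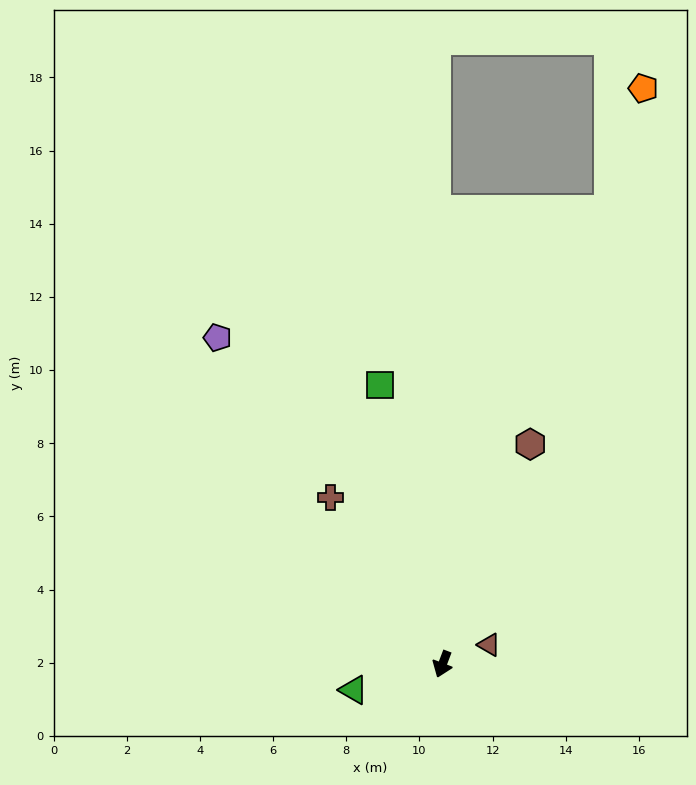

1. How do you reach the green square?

turn right 147°, forward 7.8 m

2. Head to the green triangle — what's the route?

turn right 53°, forward 2.5 m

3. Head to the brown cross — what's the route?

turn right 125°, forward 5.5 m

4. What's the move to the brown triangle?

turn left 133°, forward 1.4 m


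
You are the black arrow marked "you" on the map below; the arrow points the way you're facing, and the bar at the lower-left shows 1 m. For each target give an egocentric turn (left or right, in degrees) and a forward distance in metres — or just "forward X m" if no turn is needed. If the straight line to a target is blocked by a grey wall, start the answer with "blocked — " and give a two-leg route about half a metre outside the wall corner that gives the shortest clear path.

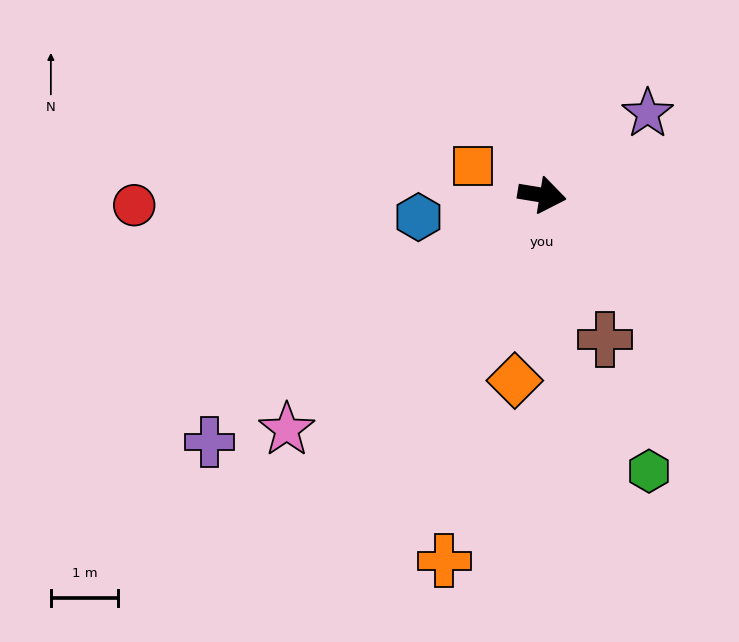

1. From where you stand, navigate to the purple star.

turn left 47°, forward 2.0 m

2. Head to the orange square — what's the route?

turn left 166°, forward 1.1 m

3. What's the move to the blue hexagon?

turn right 161°, forward 1.9 m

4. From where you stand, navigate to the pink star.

turn right 128°, forward 5.2 m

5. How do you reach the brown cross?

turn right 57°, forward 2.3 m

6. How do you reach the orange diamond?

turn right 89°, forward 2.8 m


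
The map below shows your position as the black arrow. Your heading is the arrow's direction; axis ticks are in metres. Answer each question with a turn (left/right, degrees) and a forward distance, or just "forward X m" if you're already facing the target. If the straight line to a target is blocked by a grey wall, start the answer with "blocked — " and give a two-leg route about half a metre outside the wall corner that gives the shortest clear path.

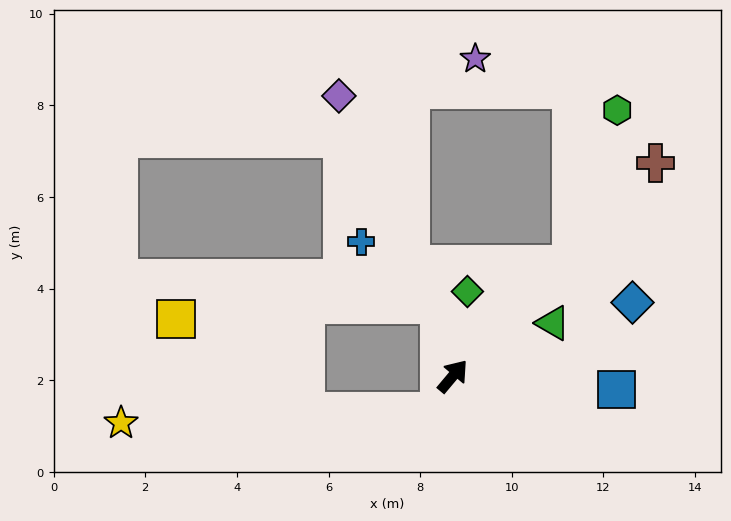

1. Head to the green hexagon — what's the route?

blocked — turn right 7°, forward 3.6 m, then turn left 31°, forward 3.5 m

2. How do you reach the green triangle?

turn right 22°, forward 2.5 m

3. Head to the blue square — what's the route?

turn right 55°, forward 3.6 m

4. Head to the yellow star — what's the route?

blocked — turn right 161°, forward 0.8 m, then turn right 67°, forward 6.9 m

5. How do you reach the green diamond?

turn left 30°, forward 1.9 m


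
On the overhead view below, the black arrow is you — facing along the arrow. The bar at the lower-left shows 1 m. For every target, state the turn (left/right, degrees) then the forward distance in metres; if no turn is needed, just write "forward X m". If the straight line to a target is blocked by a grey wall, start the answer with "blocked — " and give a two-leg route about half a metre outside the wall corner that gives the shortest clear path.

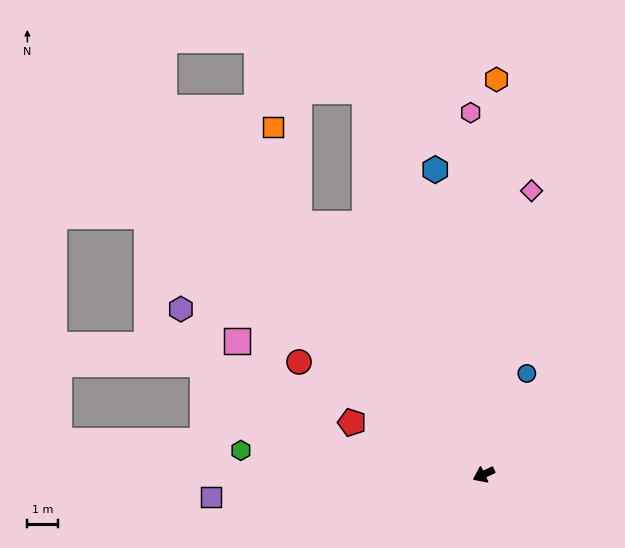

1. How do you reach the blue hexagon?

turn right 106°, forward 10.0 m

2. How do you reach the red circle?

turn right 57°, forward 7.0 m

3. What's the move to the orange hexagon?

turn right 117°, forward 12.9 m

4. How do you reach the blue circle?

turn right 139°, forward 3.6 m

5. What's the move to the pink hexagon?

turn right 113°, forward 11.8 m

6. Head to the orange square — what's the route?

blocked — turn right 79°, forward 10.1 m, then turn right 21°, forward 3.3 m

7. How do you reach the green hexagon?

turn right 31°, forward 7.9 m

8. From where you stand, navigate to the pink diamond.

turn right 125°, forward 9.4 m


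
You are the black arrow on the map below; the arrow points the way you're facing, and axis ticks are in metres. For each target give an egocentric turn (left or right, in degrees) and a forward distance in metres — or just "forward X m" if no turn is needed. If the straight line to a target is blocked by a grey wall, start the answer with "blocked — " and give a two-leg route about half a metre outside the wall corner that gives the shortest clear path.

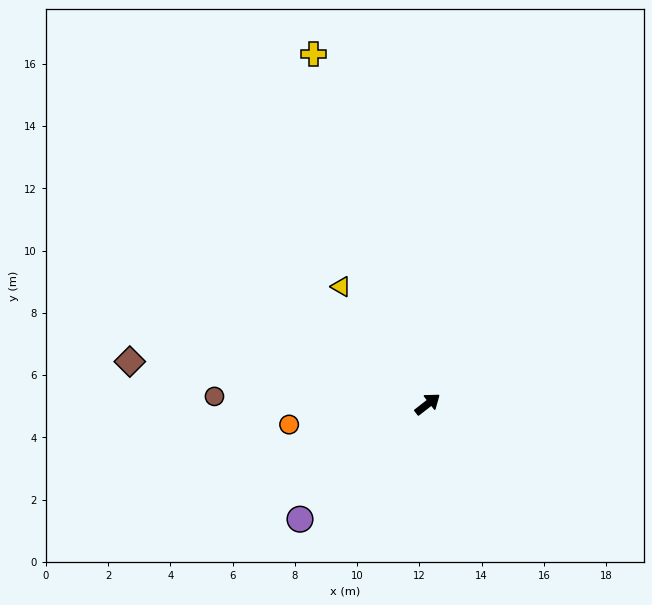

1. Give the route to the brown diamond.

turn left 134°, forward 9.7 m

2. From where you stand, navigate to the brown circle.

turn left 140°, forward 6.9 m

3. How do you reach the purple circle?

turn right 176°, forward 5.5 m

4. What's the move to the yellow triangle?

turn left 88°, forward 4.7 m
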